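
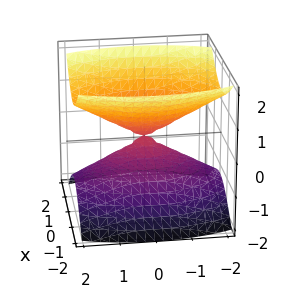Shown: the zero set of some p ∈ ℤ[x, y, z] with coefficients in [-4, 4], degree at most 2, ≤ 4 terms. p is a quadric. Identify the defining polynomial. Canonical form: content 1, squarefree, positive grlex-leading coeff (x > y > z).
The picture has 2 separate pieces. They look like related sheets of one shape, so recover p as a whole.
Degree: two nappes meeting at a single point; a quadric, so deg p = 2.
Symmetries: mirror symmetry y ↦ −y ⇒ only even powers of y; mirror symmetry x ↦ −x ⇒ only even powers of x; mirror symmetry z ↦ −z ⇒ only even powers of z.
Checking where it meets the axes: it meets the x-axis at x = 0 (among the integer gridlines); one z-axis crossing is at z = 0; it crosses the y-axis at the gridline y = 0.
The integer polynomial consistent with all of this is the stated p.

3*x^2 + y^2 - 3*z^2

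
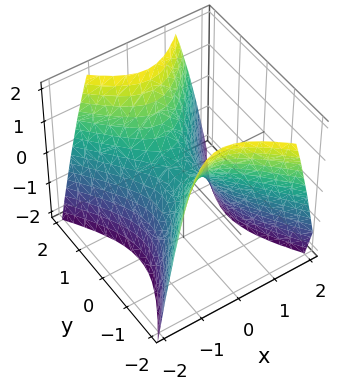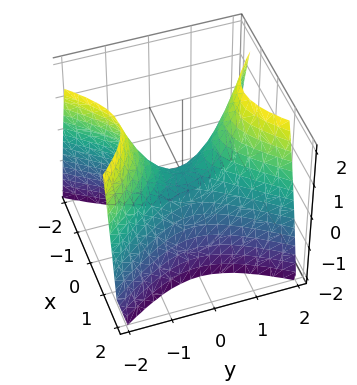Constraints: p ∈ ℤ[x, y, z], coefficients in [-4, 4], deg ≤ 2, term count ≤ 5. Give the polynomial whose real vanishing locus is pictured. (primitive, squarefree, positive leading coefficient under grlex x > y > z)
First, the degree is 2 — a saddle surface; a quadric.
Next, symmetries: it's symmetric under y → −y, forcing even powers of y; the x ↦ −x reflection is a symmetry, so x appears only in even powers.
Next, checking where it meets the axes: it meets the y-axis at y = 0 (among the integer gridlines); it meets the z-axis at z = 0 (among the integer gridlines); it meets the x-axis at x = 0 (among the integer gridlines).
Finally, putting this together gives p.

3*x^2 - 2*y^2 + 2*z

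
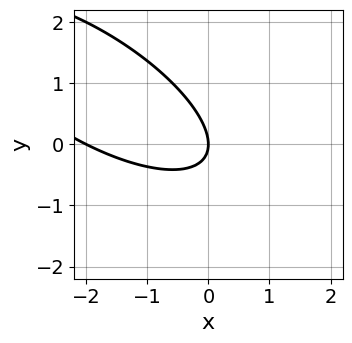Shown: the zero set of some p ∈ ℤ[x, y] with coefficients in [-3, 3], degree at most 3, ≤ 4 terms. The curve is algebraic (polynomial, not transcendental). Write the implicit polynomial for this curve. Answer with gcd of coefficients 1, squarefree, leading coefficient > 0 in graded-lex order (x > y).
x^2 + 2*x*y + 2*y^2 + 2*x

The degree is 2 — no degree-1 curve has this shape.
Reading off the gridlines: it meets the y-axis at y = 0 (among the integer gridlines); the x-axis gridline crossings are at x ∈ {-2, 0}.
Solving for integer coefficients yields p as stated.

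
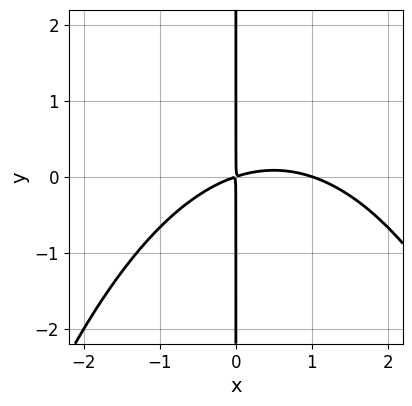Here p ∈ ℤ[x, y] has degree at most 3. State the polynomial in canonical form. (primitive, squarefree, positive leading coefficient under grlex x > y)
Degree: no degree-2 curve has this shape, so deg p = 3.
Reading off the gridlines: every point of the y-axis in the box is on the curve; it crosses the x-axis at the gridline x = 1.
Putting this together gives p.

x^3 - x^2 + 3*x*y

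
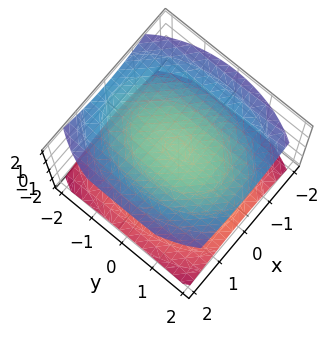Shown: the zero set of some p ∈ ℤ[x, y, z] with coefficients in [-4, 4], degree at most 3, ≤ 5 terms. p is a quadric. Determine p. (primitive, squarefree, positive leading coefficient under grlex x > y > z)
The picture has 2 separate pieces. They look like related sheets of one shape, so recover p as a whole.
The degree is 2 — two sheets facing apart; a quadric.
Symmetries: mirror symmetry x ↦ −x ⇒ only even powers of x; mirror symmetry z ↦ −z ⇒ only even powers of z; mirror symmetry y ↦ −y ⇒ only even powers of y.
Against the integer gridlines: no y-intercept at any integer in the box; no x-intercept at any integer in the box.
These observations pin down the coefficients. Check: (0, 0, 1) on the z-axis lies on the surface, and p(0, 0, 1) = 0. ✓

2*x^2 + y^2 - 3*z^2 + 3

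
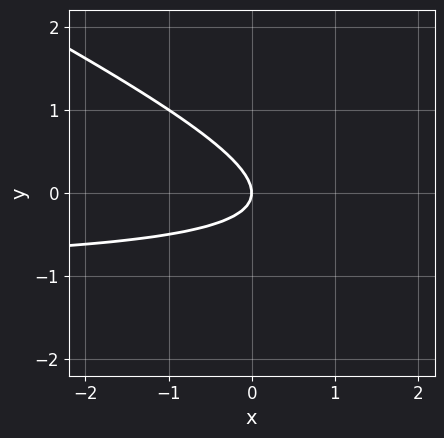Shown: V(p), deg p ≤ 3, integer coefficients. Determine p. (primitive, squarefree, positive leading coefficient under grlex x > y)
x*y + 2*y^2 + x

1. Degree: no degree-1 curve has this shape, so deg p = 2.
2. From the visible intercepts: it crosses the x-axis at the gridline x = 0; one y-axis crossing is at y = 0.
3. Fitting integer coefficients to these (and the overall shape) gives p.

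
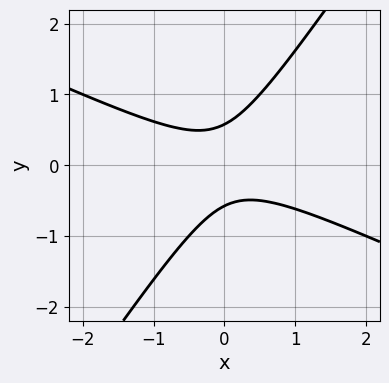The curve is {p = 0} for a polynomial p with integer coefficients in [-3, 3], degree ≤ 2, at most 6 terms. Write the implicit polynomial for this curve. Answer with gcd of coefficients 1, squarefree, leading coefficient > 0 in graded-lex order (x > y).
(a) Degree: the shape is more complex than any degree-1 curve, so deg p = 2.
(b) Against the integer gridlines: the curve avoids every integer x-axis point in the box.
(c) The integer polynomial consistent with all of this is the stated p.

2*x^2 + 3*x*y - 3*y^2 + 1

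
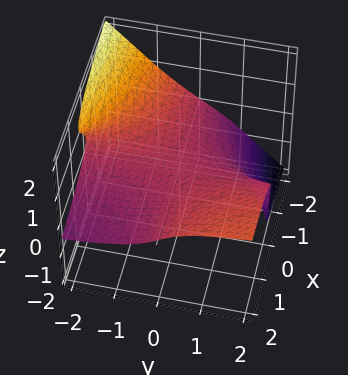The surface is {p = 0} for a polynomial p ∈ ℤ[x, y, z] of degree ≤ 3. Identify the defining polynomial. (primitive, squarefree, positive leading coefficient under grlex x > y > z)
3*y*z^2 + 3*z^3 - x*y + 3*z

Degree: a generic line meets the surface in up to 3 points, so deg p = 3.
From the visible intercepts: it meets the z-axis at z = 0 (among the integer gridlines); every point of the x-axis in the box is on the surface; the visible y-axis segment lies entirely on the surface.
Fitting integer coefficients to these (and the overall shape) gives p.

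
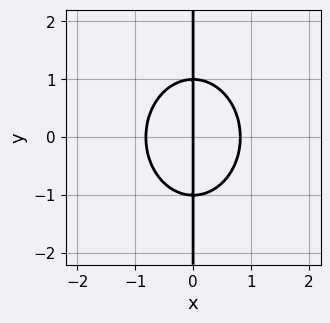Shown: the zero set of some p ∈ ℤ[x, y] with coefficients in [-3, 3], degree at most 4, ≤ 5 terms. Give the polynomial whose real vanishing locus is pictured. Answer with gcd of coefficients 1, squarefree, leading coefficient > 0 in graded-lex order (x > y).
3*x^3 + 2*x*y^2 - 2*x

The degree is 3 — a generic line meets the curve in up to 3 points.
Symmetries: it's symmetric under y → −y, forcing even powers of y.
Reading off the gridlines: every point of the y-axis in the box is on the curve; one x-axis crossing is at x = 0.
These observations pin down the coefficients.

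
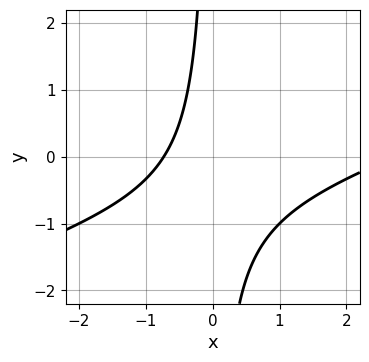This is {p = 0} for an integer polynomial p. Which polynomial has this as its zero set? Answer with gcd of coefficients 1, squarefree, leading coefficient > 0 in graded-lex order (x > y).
deg p = 2. No degree-1 curve has this shape.
Checking where it meets the axes: no y-intercept at any integer in the box.
The integer polynomial consistent with all of this is the stated p.

x^2 - 3*x*y - 2*x - 2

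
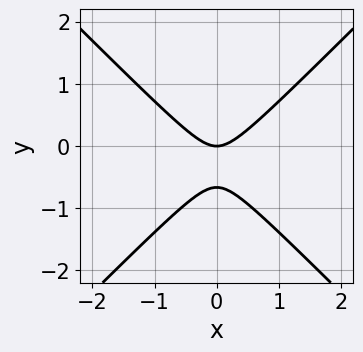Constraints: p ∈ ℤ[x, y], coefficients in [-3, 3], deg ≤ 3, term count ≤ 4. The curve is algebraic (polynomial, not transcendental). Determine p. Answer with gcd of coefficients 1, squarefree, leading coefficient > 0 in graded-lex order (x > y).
3*x^2 - 3*y^2 - 2*y

The degree is 2 — a generic line meets the curve in up to 2 points.
Symmetries: it's symmetric under x → −x, forcing even powers of x.
From the visible intercepts: it crosses the x-axis at the gridline x = 0; it meets the y-axis at y = 0 (among the integer gridlines).
Together with the visible shape, these determine p as stated.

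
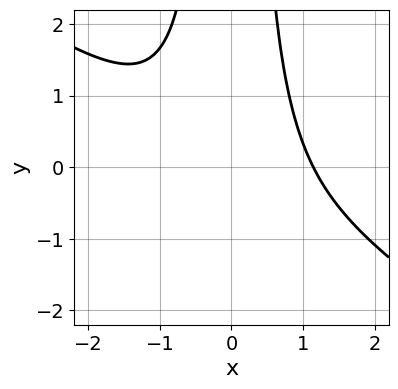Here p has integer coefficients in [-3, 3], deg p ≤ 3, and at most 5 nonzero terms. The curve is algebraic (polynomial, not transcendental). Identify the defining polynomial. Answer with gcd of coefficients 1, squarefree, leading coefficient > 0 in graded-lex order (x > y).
2*x^3 + 3*x^2*y - 3

The degree is 3 — no degree-2 curve has this shape.
From the visible intercepts: no y-intercept at any integer in the box.
The integer polynomial consistent with all of this is the stated p.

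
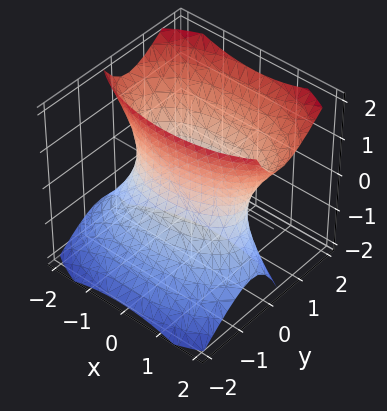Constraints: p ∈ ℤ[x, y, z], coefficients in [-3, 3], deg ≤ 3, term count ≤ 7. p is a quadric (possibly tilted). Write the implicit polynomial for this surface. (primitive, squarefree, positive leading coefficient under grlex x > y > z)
x^2 + 3*y^2 - 2*y*z - z^2 - 2

(a) deg p = 2. The shape is more complex than any degree-1 surface.
(b) Observable constraints: no z-intercept at any integer in the box.
(c) Solving for integer coefficients yields p as stated.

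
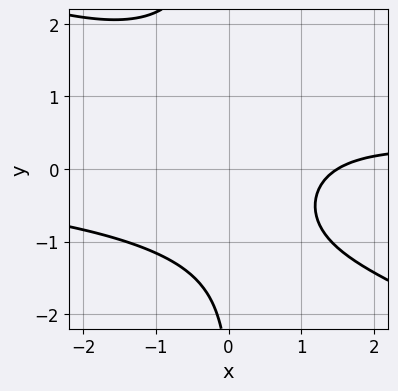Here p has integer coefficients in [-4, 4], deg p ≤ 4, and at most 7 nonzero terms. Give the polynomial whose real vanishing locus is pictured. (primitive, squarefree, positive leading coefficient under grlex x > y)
x^2*y + 2*x*y^2 - 2*x + y + 3

1. The degree is 3 — a generic line meets the curve in up to 3 points.
2. Checking where it meets the axes: the curve avoids every integer y-axis point in the box.
3. Solving for integer coefficients yields p as stated.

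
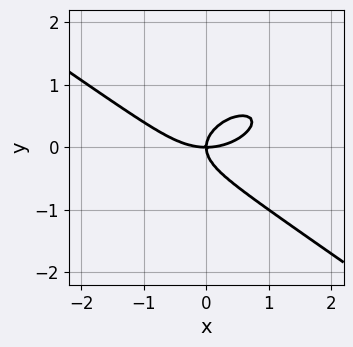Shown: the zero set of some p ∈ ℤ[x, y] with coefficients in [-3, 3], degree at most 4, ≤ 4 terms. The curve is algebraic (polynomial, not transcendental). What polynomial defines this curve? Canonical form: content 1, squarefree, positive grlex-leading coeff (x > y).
The degree is 3 — no degree-2 curve has this shape.
Checking where it meets the axes: it meets the y-axis at y = 0 (among the integer gridlines); it crosses the x-axis at the gridline x = 0.
These observations pin down the coefficients.

x^3 + 3*y^3 - 2*x*y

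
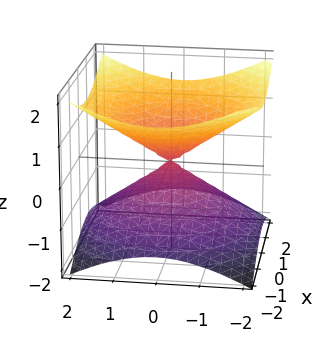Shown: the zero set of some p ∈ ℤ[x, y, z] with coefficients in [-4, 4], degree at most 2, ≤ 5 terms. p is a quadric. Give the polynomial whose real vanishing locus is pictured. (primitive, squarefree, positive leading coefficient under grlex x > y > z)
1. The degree is 2 — a double cone through the origin; a quadric.
2. Symmetry: the surface is invariant under rotation about z: p = q(x² + y², z); mirror symmetry z ↦ −z ⇒ only even powers of z.
3. Checking where it meets the axes: a circular section at z = 1 has radius between 1 and 2; it crosses the y-axis at the gridline y = 0.
4. Solving for integer coefficients yields p as stated.

x^2 + y^2 - 2*z^2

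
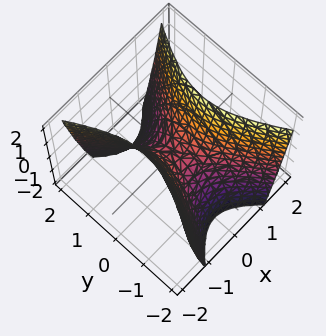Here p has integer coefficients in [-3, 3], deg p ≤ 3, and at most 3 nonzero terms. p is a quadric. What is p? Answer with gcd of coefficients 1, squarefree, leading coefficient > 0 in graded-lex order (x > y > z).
deg p = 2.
Symmetries: the x ↦ −x reflection is a symmetry, so x appears only in even powers; mirror symmetry y ↦ −y ⇒ only even powers of y.
From the visible intercepts: it meets the x-axis at x = 0 (among the integer gridlines); it meets the y-axis at y = 0 (among the integer gridlines); one z-axis crossing is at z = 0.
Matching integer coefficients to the picture gives p.

2*x^2 - y^2 - z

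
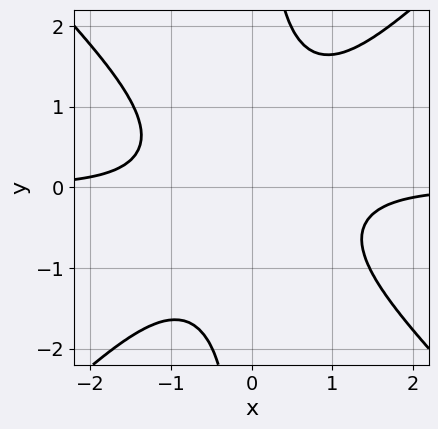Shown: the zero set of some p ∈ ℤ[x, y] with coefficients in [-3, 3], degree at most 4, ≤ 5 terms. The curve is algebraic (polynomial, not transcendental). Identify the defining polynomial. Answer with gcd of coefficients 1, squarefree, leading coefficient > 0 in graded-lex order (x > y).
The degree is 4 — the shape is more complex than any degree-3 curve.
Observable constraints: the curve avoids every integer x-axis point in the box; it misses every integer gridline on the y-axis.
Matching integer coefficients to the picture gives p.

3*x^3*y - 3*x*y^3 + 2*y^2 + 3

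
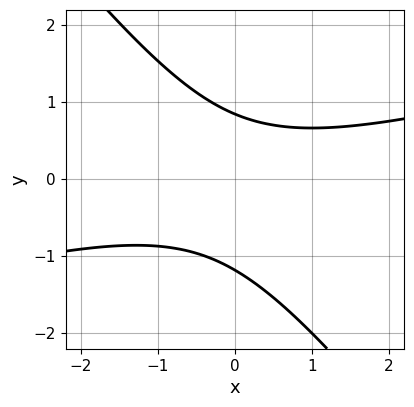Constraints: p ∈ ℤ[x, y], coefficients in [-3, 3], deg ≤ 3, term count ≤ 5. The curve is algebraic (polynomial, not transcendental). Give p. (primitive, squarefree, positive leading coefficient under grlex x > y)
Degree: a generic line meets the curve in up to 2 points, so deg p = 2.
Against the integer gridlines: it misses every integer gridline on the x-axis.
Putting this together gives p.

x^2 - 3*x*y - 3*y^2 - y + 3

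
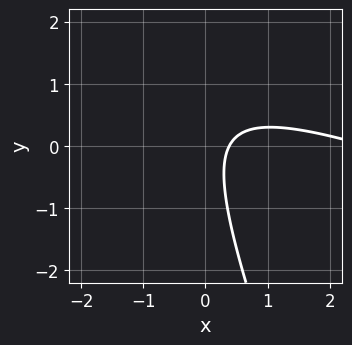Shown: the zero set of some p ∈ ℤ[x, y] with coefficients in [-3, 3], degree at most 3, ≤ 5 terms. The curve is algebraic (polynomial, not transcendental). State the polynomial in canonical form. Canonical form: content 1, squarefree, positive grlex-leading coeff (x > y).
The degree is 2 — no degree-1 curve has this shape.
From the visible intercepts: it misses every integer gridline on the y-axis.
Fitting integer coefficients to these (and the overall shape) gives p.

x^2 + 3*x*y + y^2 - 3*x + 1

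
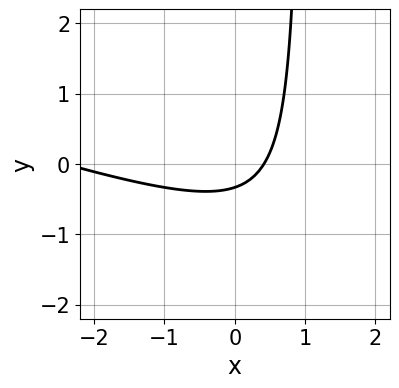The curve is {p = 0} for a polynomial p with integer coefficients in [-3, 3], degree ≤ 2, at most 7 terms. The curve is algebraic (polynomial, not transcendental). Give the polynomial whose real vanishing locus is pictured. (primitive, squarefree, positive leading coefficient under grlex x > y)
x^2 + 3*x*y + 2*x - 3*y - 1

(a) Degree: no degree-1 curve has this shape, so deg p = 2.
(b) Matching integer coefficients to the picture gives p.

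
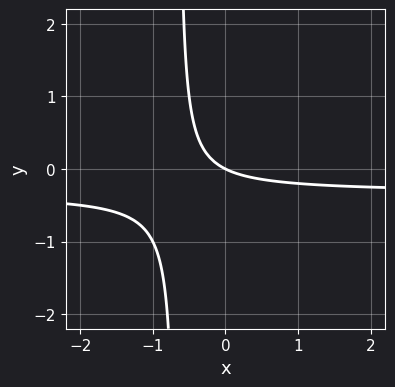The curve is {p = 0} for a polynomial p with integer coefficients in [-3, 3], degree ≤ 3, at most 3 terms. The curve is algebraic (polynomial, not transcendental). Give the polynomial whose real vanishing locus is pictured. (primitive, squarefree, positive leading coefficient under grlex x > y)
First, deg p = 2. A generic line meets the curve in up to 2 points.
Then, against the integer gridlines: one y-axis crossing is at y = 0; it meets the x-axis at x = 0 (among the integer gridlines).
Finally, fitting integer coefficients to these (and the overall shape) gives p.

3*x*y + x + 2*y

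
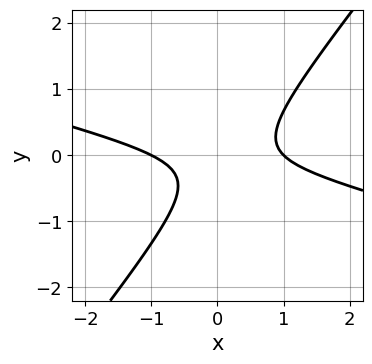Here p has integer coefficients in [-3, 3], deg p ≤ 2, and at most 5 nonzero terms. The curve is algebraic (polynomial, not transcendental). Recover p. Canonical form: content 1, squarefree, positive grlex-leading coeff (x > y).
x^2 + 3*x*y - 3*y^2 - y - 1

deg p = 2. The shape is more complex than any degree-1 curve.
From the visible intercepts: among the integer gridlines, it crosses the x-axis at x ∈ {-1, 1}; no y-intercept at any integer in the box.
The integer polynomial consistent with all of this is the stated p.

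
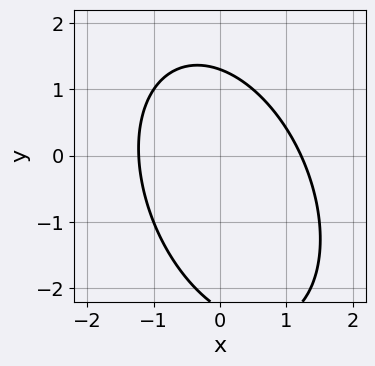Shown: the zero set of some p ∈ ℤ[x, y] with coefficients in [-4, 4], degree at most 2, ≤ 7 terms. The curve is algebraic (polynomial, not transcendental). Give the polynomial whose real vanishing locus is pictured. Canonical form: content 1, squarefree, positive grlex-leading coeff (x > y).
(a) Degree: the shape is more complex than any degree-1 curve, so deg p = 2.
(b) Putting this together gives p.

2*x^2 + x*y + y^2 + y - 3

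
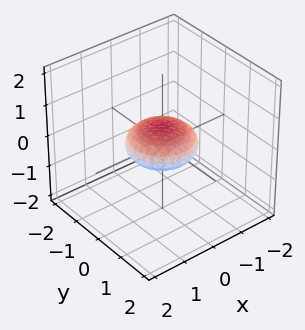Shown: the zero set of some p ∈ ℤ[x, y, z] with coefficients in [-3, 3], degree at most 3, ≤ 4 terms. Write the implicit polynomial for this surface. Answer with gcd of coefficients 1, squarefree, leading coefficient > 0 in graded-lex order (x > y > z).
(a) Degree: a closed, bounded, convex surface; a quadric, so deg p = 2.
(b) By symmetry, the surface is invariant under rotation about z: p = q(x² + y², z); the z ↦ −z reflection is a symmetry, so z appears only in even powers.
(c) Reading off the gridlines: a circular section at z = 0 has radius exactly 1; the y-axis gridline crossings are at y ∈ {-1, 1}; the x-axis gridline crossings are at x ∈ {-1, 1}.
(d) Fitting integer coefficients to these (and the overall shape) gives p.

x^2 + y^2 + 3*z^2 - 1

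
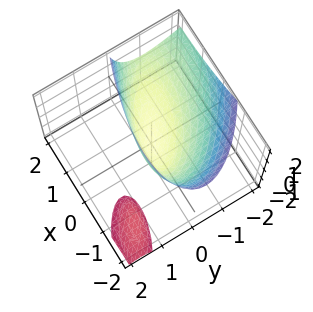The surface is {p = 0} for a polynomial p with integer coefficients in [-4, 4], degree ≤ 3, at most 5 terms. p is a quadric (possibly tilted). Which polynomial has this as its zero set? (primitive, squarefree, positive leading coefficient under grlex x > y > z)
1. I count 2 distinct pieces.
2. Degree: no degree-1 surface has this shape, so deg p = 2.
3. Against the integer gridlines: one z-axis crossing is at z = 0; one x-axis crossing is at x = 0.
4. Fitting integer coefficients to these (and the overall shape) gives p.

x^2 + 2*x*y + 3*y^2 + 3*y*z - 2*z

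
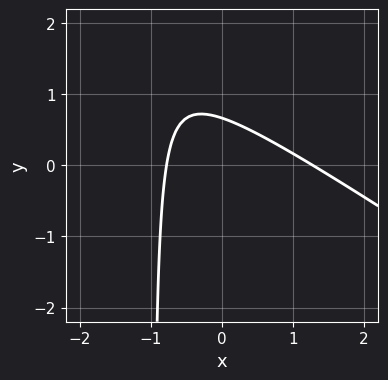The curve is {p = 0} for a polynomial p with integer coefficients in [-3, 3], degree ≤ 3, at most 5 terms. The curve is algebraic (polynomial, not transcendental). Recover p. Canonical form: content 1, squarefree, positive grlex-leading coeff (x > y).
deg p = 2. A generic line meets the curve in up to 2 points.
The integer polynomial consistent with all of this is the stated p.

2*x^2 + 3*x*y - x + 3*y - 2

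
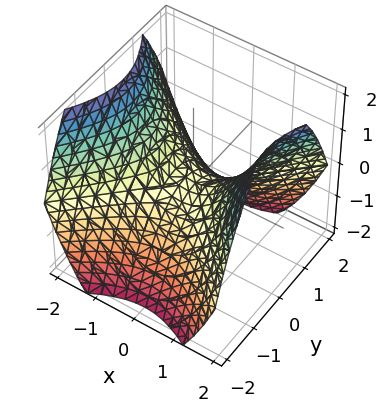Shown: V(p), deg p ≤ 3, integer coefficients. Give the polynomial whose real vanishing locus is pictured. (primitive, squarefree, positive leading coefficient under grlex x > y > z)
The degree is 2 — a hyperbolic paraboloid; a quadric.
Symmetries: mirror symmetry x ↦ −x ⇒ only even powers of x; the y ↦ −y reflection is a symmetry, so y appears only in even powers.
Reading off the gridlines: it crosses the z-axis at the gridline z = 0; one x-axis crossing is at x = 0; one y-axis crossing is at y = 0.
Together with the visible shape, these determine p as stated.

2*x^2 - 2*y^2 - 3*z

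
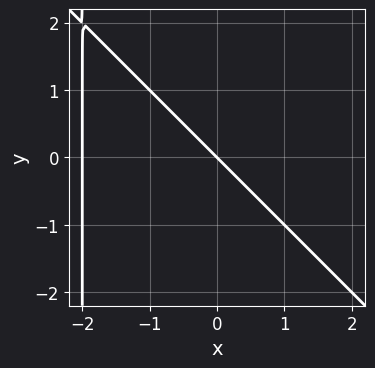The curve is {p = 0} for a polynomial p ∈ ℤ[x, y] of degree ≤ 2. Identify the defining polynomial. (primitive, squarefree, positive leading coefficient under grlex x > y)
x^2 + x*y + 2*x + 2*y

The degree is 2 — a generic line meets the curve in up to 2 points.
Reading off the gridlines: it crosses the y-axis at the gridline y = 0; the x-axis gridline crossings are at x ∈ {-2, 0}.
Fitting integer coefficients to these (and the overall shape) gives p.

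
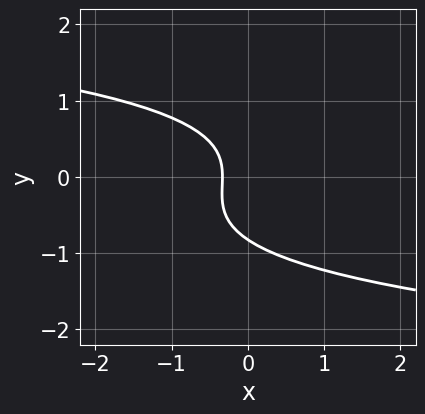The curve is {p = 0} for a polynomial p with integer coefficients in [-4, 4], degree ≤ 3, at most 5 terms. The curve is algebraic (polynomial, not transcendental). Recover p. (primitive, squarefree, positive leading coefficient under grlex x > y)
3*y^3 + y^2 + 3*x + 1

First, degree: the shape is more complex than any degree-2 curve, so deg p = 3.
Finally, putting this together gives p.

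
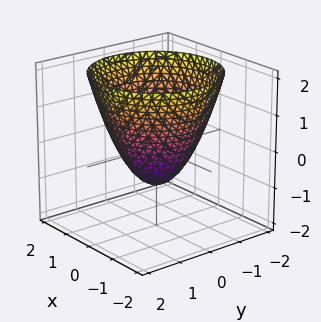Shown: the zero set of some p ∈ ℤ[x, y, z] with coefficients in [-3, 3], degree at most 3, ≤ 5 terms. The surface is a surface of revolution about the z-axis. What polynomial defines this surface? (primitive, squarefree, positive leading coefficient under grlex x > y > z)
(a) The degree is 2 — no degree-1 surface has this shape.
(b) Symmetries: rotational symmetry about the z-axis ⇒ p depends on x, y only through x² + y².
(c) Reading off the gridlines: the y-axis gridline crossings are at y ∈ {-1, 1}; it meets the z-axis at z = -1 (among the integer gridlines); the x-axis gridline crossings are at x ∈ {-1, 1}.
(d) Matching integer coefficients to the picture gives p.

x^2 + y^2 - z - 1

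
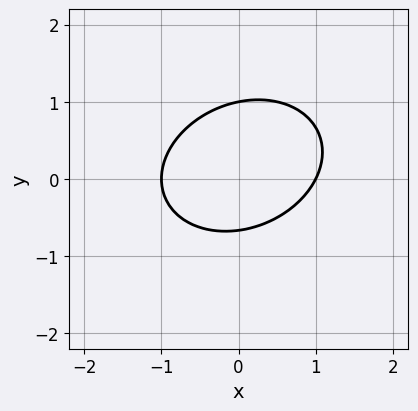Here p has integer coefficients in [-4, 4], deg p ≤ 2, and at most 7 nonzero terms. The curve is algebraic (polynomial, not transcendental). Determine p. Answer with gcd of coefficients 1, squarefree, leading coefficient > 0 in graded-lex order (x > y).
2*x^2 - x*y + 3*y^2 - y - 2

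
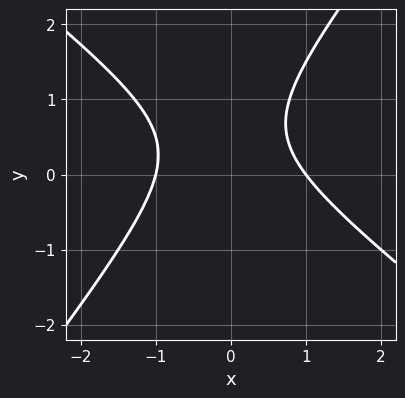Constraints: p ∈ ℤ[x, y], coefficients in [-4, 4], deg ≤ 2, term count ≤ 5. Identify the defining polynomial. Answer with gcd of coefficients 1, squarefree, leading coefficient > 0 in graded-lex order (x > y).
2*x^2 + x*y - 2*y^2 + 2*y - 2

(a) deg p = 2. The shape is more complex than any degree-1 curve.
(b) Checking where it meets the axes: among the integer gridlines, it crosses the x-axis at x ∈ {-1, 1}; it misses every integer gridline on the y-axis.
(c) Solving for integer coefficients yields p as stated.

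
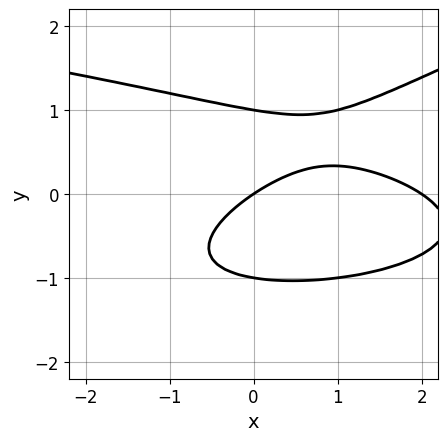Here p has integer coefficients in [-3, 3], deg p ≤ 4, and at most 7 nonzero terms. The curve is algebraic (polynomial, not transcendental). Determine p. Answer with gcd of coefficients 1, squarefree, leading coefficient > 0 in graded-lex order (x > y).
x*y^2 - 3*y^3 + x^2 - 2*x + 3*y

First, degree: no degree-2 curve has this shape, so deg p = 3.
Then, reading off the gridlines: the x-axis gridline crossings are at x ∈ {0, 2}; the y-axis gridline crossings are at y ∈ {-1, 0, 1}.
Finally, putting this together gives p.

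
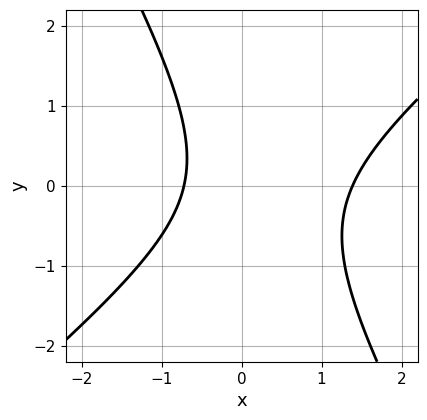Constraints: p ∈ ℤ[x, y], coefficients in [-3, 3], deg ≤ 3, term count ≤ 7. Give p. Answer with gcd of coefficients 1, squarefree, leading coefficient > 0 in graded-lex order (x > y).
3*x^2 - 2*x*y - 2*y^2 - 2*x - 3

Degree: the shape is more complex than any degree-1 curve, so deg p = 2.
Observable constraints: the curve avoids every integer y-axis point in the box.
Together with the visible shape, these determine p as stated.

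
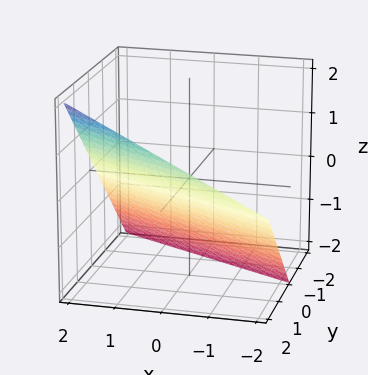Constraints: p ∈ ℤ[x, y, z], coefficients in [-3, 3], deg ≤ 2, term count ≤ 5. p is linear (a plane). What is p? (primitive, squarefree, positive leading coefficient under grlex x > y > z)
x + 2*y - 2*z - 2

1. Degree: the surface is flat (a plane), so deg p = 1.
2. From the visible intercepts: it crosses the x-axis at the gridline x = 2; it crosses the z-axis at the gridline z = -1; one y-axis crossing is at y = 1.
3. Fitting integer coefficients to these (and the overall shape) gives p.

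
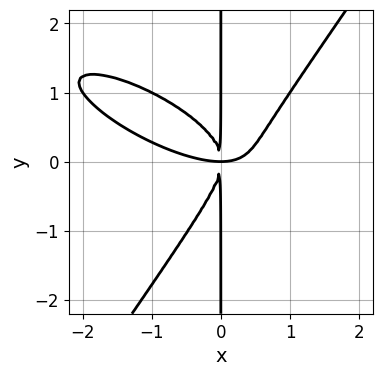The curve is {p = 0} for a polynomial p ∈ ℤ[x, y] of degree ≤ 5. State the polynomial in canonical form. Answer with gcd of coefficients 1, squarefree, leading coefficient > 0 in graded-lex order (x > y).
x^4 + 2*x^3*y + x^2*y^2 - 2*x*y^3 - 2*x^2*y

(a) Degree: no degree-3 curve has this shape, so deg p = 4.
(b) Against the integer gridlines: the visible y-axis segment lies entirely on the curve.
(c) These observations pin down the coefficients.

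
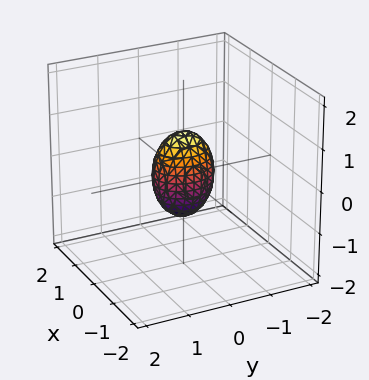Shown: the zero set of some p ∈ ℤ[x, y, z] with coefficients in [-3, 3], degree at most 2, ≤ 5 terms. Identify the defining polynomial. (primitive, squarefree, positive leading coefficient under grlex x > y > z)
3*x^2 + 2*y^2 + z^2 - 1

1. The degree is 2 — bounded and convex; a quadric.
2. Symmetries: the y ↦ −y reflection is a symmetry, so y appears only in even powers; it's symmetric under z → −z, forcing even powers of z; mirror symmetry x ↦ −x ⇒ only even powers of x.
3. From the axis intercepts and sections: among the integer gridlines, it crosses the z-axis at z ∈ {-1, 1}.
4. These observations pin down the coefficients.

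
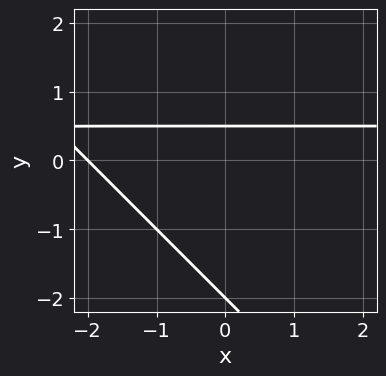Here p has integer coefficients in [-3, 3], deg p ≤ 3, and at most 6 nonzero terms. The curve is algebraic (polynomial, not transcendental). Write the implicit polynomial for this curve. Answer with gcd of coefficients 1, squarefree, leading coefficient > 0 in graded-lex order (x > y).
2*x*y + 2*y^2 - x + 3*y - 2

deg p = 2.
Observable constraints: one x-axis crossing is at x = -2; it meets the y-axis at y = -2 (among the integer gridlines).
The integer polynomial consistent with all of this is the stated p.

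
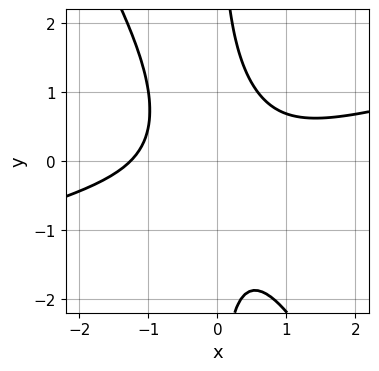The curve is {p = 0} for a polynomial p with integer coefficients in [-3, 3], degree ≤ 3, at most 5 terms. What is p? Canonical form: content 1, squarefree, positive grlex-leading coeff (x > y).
x^3 - 3*x^2*y - 2*x*y^2 + 2

(a) Degree: the shape is more complex than any degree-2 curve, so deg p = 3.
(b) Observable constraints: the curve avoids every integer y-axis point in the box.
(c) Assembling these constraints gives the stated polynomial.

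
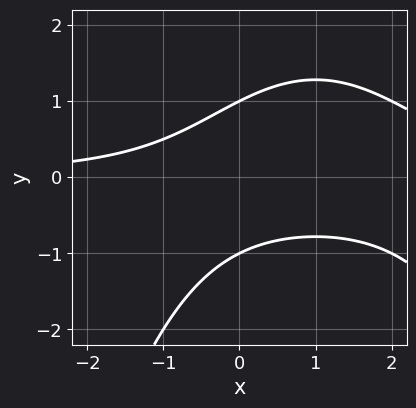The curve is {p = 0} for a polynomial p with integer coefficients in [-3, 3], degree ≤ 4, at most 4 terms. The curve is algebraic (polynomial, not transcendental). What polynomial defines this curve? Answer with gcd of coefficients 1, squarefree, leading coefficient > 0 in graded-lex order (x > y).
x^2*y - 2*x*y + 2*y^2 - 2

First, degree: a generic line meets the curve in up to 3 points, so deg p = 3.
Next, checking where it meets the axes: among the integer gridlines, it crosses the y-axis at y ∈ {-1, 1}; it misses every integer gridline on the x-axis.
Finally, assembling these constraints gives the stated polynomial.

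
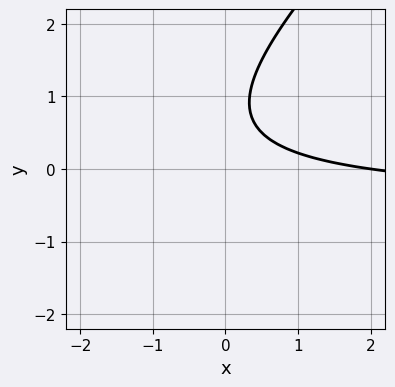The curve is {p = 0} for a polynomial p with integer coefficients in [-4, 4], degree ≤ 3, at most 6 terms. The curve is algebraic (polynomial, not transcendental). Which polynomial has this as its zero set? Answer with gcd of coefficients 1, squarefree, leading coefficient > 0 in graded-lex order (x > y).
First, the degree is 2 — a generic line meets the curve in up to 2 points.
Next, from the axis intercepts and sections: it crosses the x-axis at the gridline x = 2; the curve avoids every integer y-axis point in the box.
Finally, assembling these constraints gives the stated polynomial.

2*x*y - 2*y^2 + x + 3*y - 2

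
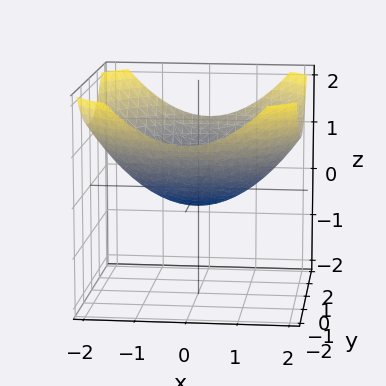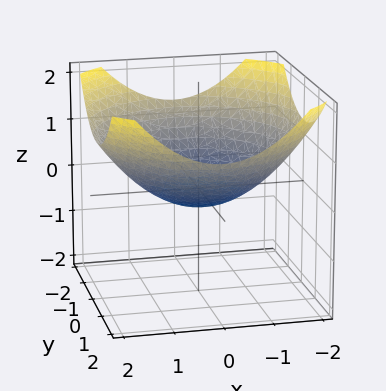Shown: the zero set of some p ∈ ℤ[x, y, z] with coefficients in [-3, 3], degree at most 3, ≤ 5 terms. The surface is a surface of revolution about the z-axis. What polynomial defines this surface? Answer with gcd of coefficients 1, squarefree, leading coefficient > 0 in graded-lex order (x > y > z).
(a) The degree is 2 — a generic line meets the surface in up to 2 points.
(b) Symmetries: rotational symmetry about the z-axis ⇒ p depends on x, y only through x² + y².
(c) From the visible intercepts: among the integer gridlines, it crosses the x-axis at x ∈ {-1, 1}; the y-axis gridline crossings are at y ∈ {-1, 1}; a circular section at z = 0 has radius exactly 1.
(d) The integer polynomial consistent with all of this is the stated p.

x^2 + y^2 - 3*z - 1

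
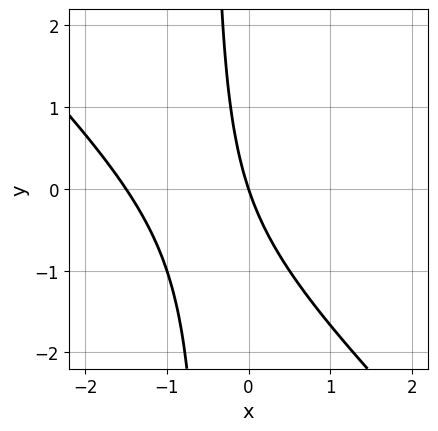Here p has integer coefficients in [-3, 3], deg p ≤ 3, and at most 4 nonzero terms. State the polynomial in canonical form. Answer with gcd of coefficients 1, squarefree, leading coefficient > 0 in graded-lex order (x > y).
2*x^2 + 2*x*y + 3*x + y

Degree: a generic line meets the curve in up to 2 points, so deg p = 2.
From the axis intercepts and sections: it crosses the y-axis at the gridline y = 0; it crosses the x-axis at the gridline x = 0.
Matching integer coefficients to the picture gives p.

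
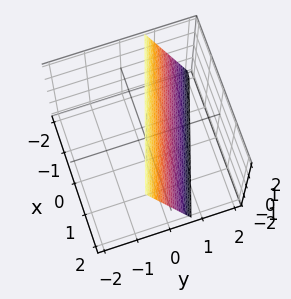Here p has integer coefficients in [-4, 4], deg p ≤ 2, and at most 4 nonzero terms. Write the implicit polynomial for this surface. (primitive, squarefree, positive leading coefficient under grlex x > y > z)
x + 3*y + z - 2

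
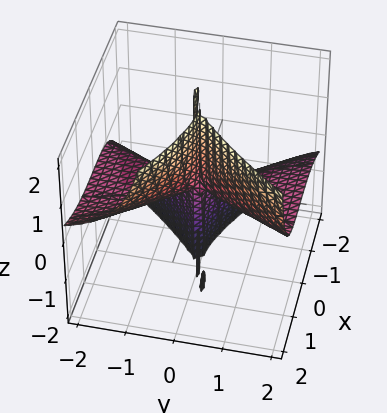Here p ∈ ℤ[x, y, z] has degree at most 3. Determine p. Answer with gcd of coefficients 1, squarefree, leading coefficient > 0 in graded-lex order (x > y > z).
x^3 + 2*x*y*z - 3*y^2*z

1. I count 3 distinct pieces.
2. The degree is 3 — the shape is more complex than any degree-2 surface.
3. Reading off the gridlines: one x-axis crossing is at x = 0; the visible y-axis segment lies entirely on the surface.
4. Fitting integer coefficients to these (and the overall shape) gives p.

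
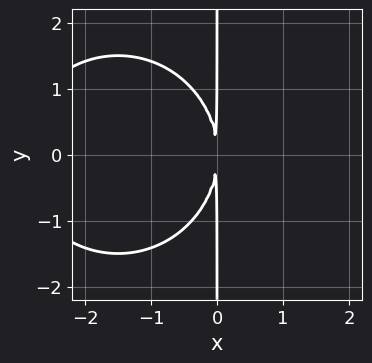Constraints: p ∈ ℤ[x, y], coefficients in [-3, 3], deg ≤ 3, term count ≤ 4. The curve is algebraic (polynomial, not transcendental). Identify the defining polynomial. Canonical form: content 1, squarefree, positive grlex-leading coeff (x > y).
x^3 + x*y^2 + 3*x^2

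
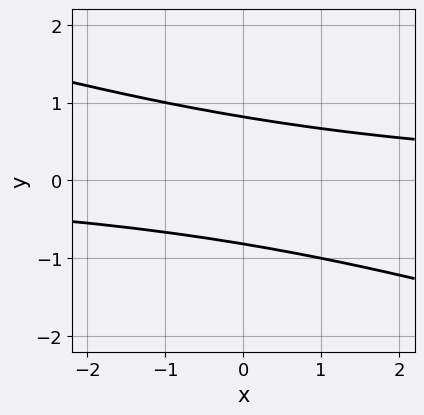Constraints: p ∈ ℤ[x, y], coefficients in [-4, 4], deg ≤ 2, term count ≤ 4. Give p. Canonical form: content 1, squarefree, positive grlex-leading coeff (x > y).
x*y + 3*y^2 - 2

First, degree: no degree-1 curve has this shape, so deg p = 2.
Then, from the visible intercepts: no x-intercept at any integer in the box.
Finally, together with the visible shape, these determine p as stated.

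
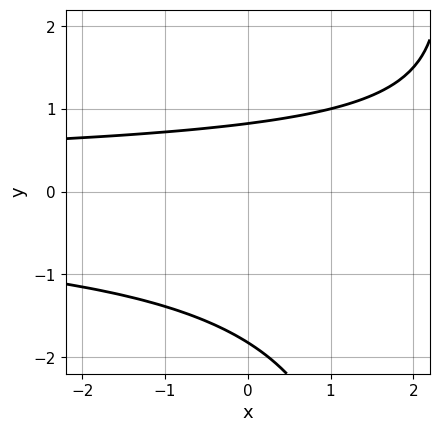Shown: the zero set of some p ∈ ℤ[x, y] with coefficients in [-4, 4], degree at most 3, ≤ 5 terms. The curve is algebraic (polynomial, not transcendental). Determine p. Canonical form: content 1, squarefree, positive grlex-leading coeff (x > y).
x*y^2 - 2*y^2 - 2*y + 3

1. deg p = 3. The shape is more complex than any degree-2 curve.
2. From the visible intercepts: no x-intercept at any integer in the box.
3. Solving for integer coefficients yields p as stated.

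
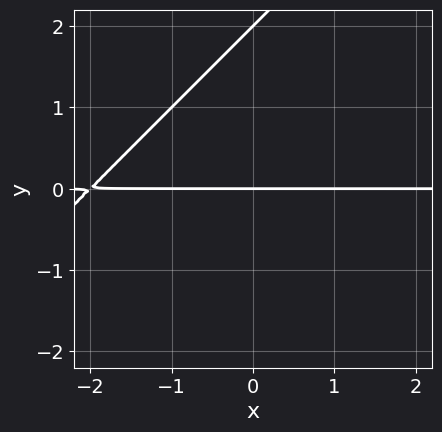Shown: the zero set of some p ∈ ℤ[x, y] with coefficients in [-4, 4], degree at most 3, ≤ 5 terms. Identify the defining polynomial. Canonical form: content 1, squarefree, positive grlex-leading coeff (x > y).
x*y - y^2 + 2*y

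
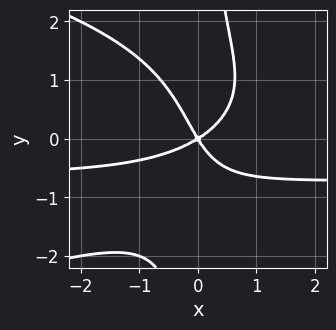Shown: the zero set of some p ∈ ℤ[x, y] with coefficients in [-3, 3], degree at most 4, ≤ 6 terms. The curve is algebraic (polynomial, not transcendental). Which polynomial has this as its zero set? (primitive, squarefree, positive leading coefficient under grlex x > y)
2*x*y^3 + 3*x^2*y + 2*x^2 - 2*x*y - 2*y^2

1. Degree: the shape is more complex than any degree-3 curve, so deg p = 4.
2. From the axis intercepts and sections: one x-axis crossing is at x = 0; it crosses the y-axis at the gridline y = 0.
3. Matching integer coefficients to the picture gives p.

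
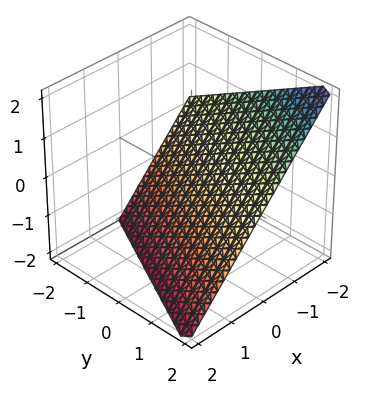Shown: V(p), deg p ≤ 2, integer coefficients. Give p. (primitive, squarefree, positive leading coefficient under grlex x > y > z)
Degree: every cross-section is a straight line — this is a plane, so deg p = 1.
Checking where it meets the axes: it meets the z-axis at z = -1 (among the integer gridlines); it meets the x-axis at x = -1 (among the integer gridlines); it meets the y-axis at y = 2 (among the integer gridlines).
Solving for integer coefficients yields p as stated.

2*x - y + 2*z + 2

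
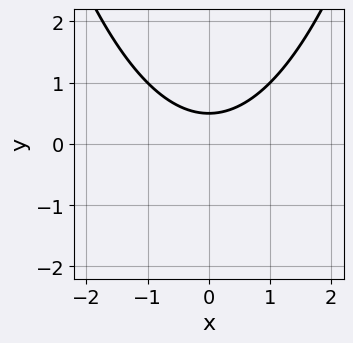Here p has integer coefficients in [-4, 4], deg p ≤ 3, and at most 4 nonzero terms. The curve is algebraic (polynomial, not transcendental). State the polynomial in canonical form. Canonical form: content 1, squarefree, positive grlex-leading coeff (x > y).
x^2 - 2*y + 1

Degree: no degree-1 curve has this shape, so deg p = 2.
Symmetries: the x ↦ −x reflection is a symmetry, so x appears only in even powers.
From the axis intercepts and sections: no x-intercept at any integer in the box.
Fitting integer coefficients to these (and the overall shape) gives p.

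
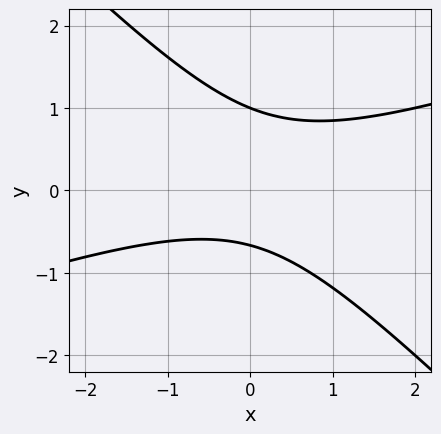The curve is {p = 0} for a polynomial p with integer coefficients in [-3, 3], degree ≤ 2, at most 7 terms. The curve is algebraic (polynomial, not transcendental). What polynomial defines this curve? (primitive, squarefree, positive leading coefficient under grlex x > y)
x^2 - 2*x*y - 3*y^2 + y + 2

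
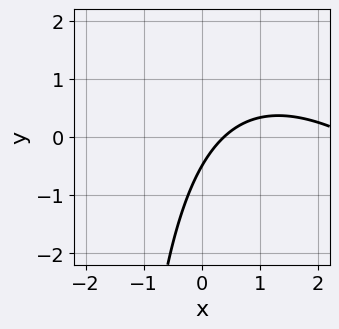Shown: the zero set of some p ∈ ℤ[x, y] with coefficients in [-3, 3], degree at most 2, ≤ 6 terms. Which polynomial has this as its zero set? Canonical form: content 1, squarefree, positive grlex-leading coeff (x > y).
x^2 + x*y - 3*x + 2*y + 1

First, the degree is 2 — no degree-1 curve has this shape.
Finally, putting this together gives p.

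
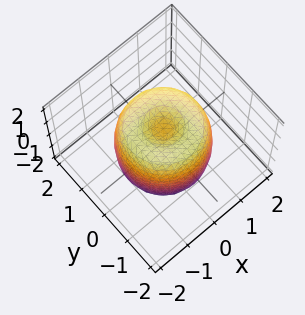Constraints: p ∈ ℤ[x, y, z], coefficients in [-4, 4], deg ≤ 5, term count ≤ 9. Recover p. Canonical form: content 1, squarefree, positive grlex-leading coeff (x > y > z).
2*x^4 + 4*x^2*y^2 + 2*y^4 - 3*x^2 - 3*y^2 + z^2 - 1

The degree is 4 — no degree-3 surface has this shape.
Symmetries: the z-axis is an axis of rotation, so x and y enter only as x² + y².
From the visible intercepts: the z-axis gridline crossings are at z ∈ {-1, 1}; a circular section at z = 0 has radius between 1 and 2.
Matching integer coefficients to the picture gives p.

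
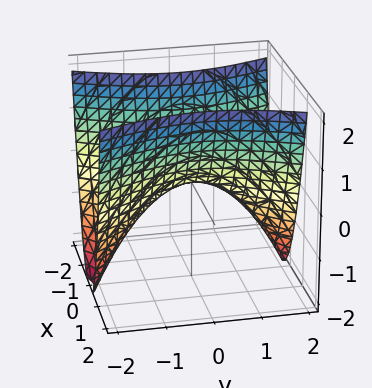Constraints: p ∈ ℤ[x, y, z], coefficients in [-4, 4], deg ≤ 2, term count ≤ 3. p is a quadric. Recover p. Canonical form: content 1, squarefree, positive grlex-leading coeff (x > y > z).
(a) Degree: a hyperbolic paraboloid; a quadric, so deg p = 2.
(b) Symmetries: mirror symmetry y ↦ −y ⇒ only even powers of y; mirror symmetry x ↦ −x ⇒ only even powers of x.
(c) From the axis intercepts and sections: it crosses the y-axis at the gridline y = 0; it meets the z-axis at z = 0 (among the integer gridlines); one x-axis crossing is at x = 0.
(d) Putting this together gives p.

3*x^2 - y^2 - 2*z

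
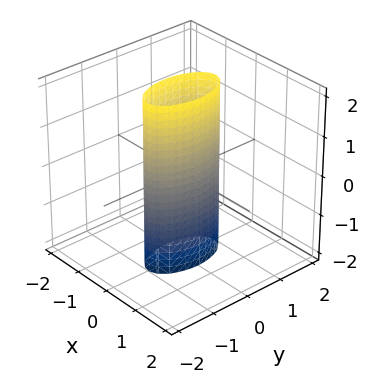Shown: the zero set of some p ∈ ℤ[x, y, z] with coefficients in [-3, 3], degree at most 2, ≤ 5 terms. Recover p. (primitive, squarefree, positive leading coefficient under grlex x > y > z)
(a) Degree: a cylinder; a quadric, so deg p = 2.
(b) Symmetries: mirror symmetry x ↦ −x ⇒ only even powers of x; it's symmetric under z → −z, forcing even powers of z; mirror symmetry y ↦ −y ⇒ only even powers of y.
(c) Against the integer gridlines: it misses every integer gridline on the z-axis; the y-axis gridline crossings are at y ∈ {-1, 1}.
(d) Putting this together gives p.

3*x^2 + y^2 - 1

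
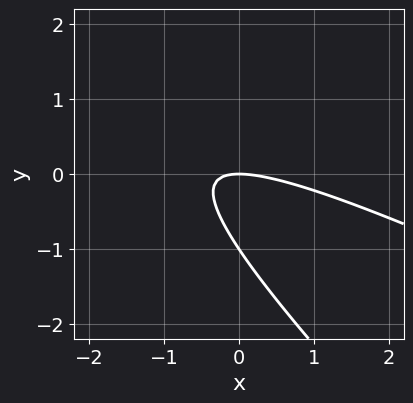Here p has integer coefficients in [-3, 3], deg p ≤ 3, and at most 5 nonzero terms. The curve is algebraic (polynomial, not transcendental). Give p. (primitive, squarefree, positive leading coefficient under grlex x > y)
1. deg p = 2. The shape is more complex than any degree-1 curve.
2. Reading off the gridlines: one x-axis crossing is at x = 0; among the integer gridlines, it crosses the y-axis at y ∈ {-1, 0}.
3. These observations pin down the coefficients.

x^2 + 3*x*y + 2*y^2 + 2*y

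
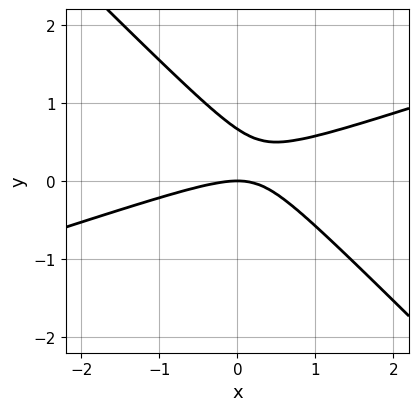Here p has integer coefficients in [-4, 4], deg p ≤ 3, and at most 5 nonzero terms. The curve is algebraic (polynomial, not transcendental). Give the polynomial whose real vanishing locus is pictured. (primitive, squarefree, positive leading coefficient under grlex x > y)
x^2 - 2*x*y - 3*y^2 + 2*y

The degree is 2 — a generic line meets the curve in up to 2 points.
Observable constraints: one y-axis crossing is at y = 0; it crosses the x-axis at the gridline x = 0.
Fitting integer coefficients to these (and the overall shape) gives p.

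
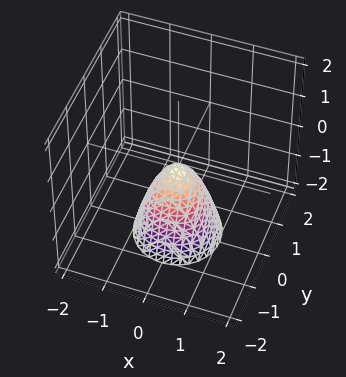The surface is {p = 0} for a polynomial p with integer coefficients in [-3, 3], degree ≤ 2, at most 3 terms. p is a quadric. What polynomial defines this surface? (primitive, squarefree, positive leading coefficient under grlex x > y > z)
2*x^2 + 2*y^2 + z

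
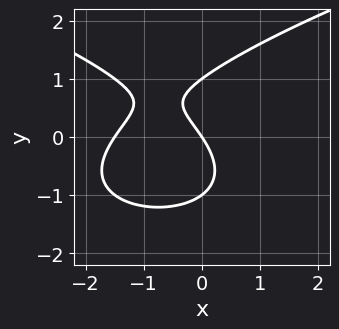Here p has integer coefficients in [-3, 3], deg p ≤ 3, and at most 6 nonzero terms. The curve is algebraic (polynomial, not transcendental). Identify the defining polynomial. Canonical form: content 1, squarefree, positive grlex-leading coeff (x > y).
2*y^3 - 2*x^2 - 3*x - 2*y

The degree is 3 — a generic line meets the curve in up to 3 points.
Reading off the gridlines: it crosses the x-axis at the gridline x = 0; the y-axis gridline crossings are at y ∈ {-1, 0, 1}.
Solving for integer coefficients yields p as stated.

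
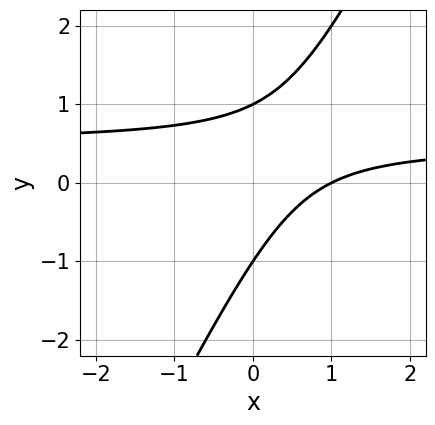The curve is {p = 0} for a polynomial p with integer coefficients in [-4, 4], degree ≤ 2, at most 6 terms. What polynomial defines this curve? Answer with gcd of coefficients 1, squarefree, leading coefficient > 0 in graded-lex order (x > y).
2*x*y - y^2 - x + 1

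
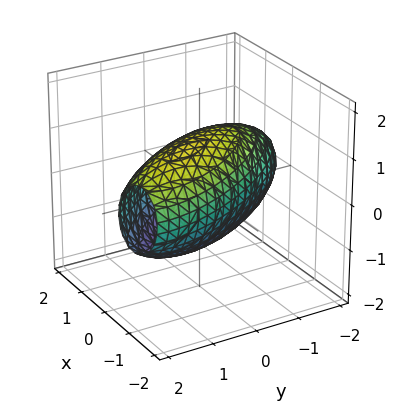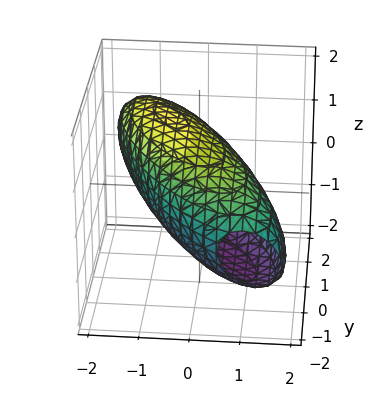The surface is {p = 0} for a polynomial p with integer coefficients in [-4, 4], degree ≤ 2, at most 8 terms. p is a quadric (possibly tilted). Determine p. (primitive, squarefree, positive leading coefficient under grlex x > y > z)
2*x^2 + 2*x*y + x*z + y^2 + 2*z^2 - 3

1. Degree: no degree-1 surface has this shape, so deg p = 2.
2. Solving for integer coefficients yields p as stated.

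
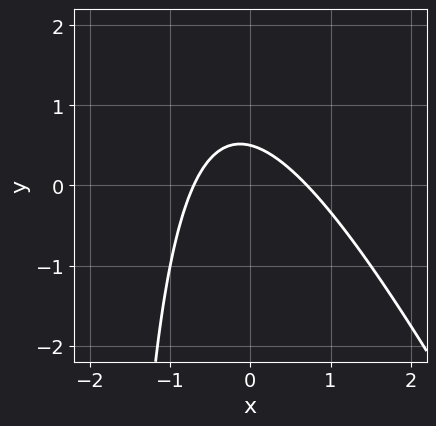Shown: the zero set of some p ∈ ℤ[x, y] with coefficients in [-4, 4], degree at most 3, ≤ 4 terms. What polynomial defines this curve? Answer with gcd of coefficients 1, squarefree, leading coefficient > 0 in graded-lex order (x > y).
First, the degree is 2 — no degree-1 curve has this shape.
Finally, matching integer coefficients to the picture gives p.

2*x^2 + x*y + 2*y - 1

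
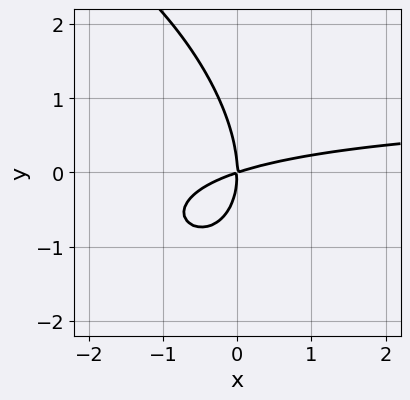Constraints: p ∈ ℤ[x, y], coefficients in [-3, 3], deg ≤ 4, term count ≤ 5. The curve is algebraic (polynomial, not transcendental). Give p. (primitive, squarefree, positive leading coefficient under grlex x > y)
x^2*y + x*y^2 + y^3 - x^2 + 3*x*y

Degree: no degree-2 curve has this shape, so deg p = 3.
Checking where it meets the axes: it meets the y-axis at y = 0 (among the integer gridlines); it meets the x-axis at x = 0 (among the integer gridlines).
Assembling these constraints gives the stated polynomial.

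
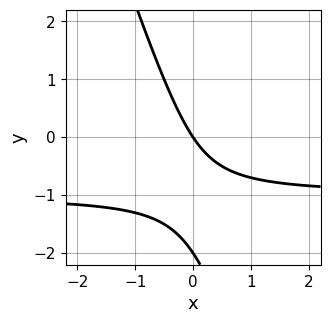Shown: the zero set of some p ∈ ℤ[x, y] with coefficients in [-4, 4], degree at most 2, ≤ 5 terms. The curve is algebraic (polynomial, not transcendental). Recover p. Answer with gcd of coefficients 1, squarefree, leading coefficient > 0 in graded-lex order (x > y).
3*x*y + y^2 + 3*x + 2*y

1. The degree is 2 — the shape is more complex than any degree-1 curve.
2. Reading off the gridlines: among the integer gridlines, it crosses the y-axis at y ∈ {-2, 0}; it crosses the x-axis at the gridline x = 0.
3. Assembling these constraints gives the stated polynomial.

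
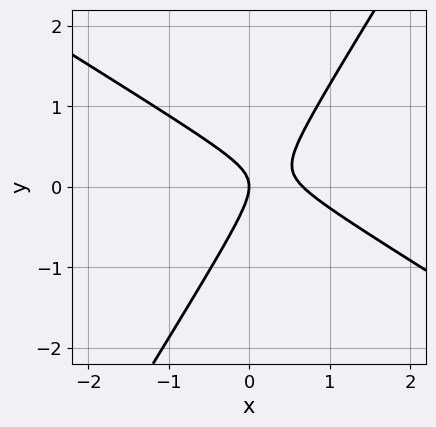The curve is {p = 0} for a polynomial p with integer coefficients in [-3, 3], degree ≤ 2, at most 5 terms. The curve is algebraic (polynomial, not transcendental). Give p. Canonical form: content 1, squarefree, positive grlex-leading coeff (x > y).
3*x^2 + 3*x*y - 3*y^2 - 2*x

(a) Degree: no degree-1 curve has this shape, so deg p = 2.
(b) From the visible intercepts: it crosses the y-axis at the gridline y = 0; it meets the x-axis at x = 0 (among the integer gridlines).
(c) Assembling these constraints gives the stated polynomial.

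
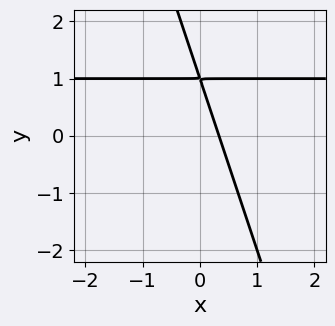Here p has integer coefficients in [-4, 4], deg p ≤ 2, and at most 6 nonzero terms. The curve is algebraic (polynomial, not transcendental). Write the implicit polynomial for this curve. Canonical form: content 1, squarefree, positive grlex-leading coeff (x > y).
3*x*y + y^2 - 3*x - 2*y + 1

First, the degree is 2 — a generic line meets the curve in up to 2 points.
Finally, matching integer coefficients to the picture gives p.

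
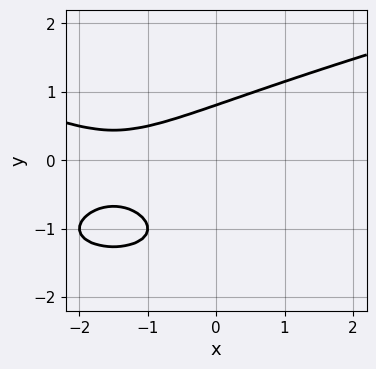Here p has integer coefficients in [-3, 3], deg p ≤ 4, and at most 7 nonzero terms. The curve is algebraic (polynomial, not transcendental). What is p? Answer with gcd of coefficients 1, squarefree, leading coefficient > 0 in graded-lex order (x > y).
First, degree: no degree-2 curve has this shape, so deg p = 3.
Then, reading off the gridlines: no x-intercept at any integer in the box.
Finally, solving for integer coefficients yields p as stated.

2*y^3 - x^2 + 3*y^2 - 3*x - 3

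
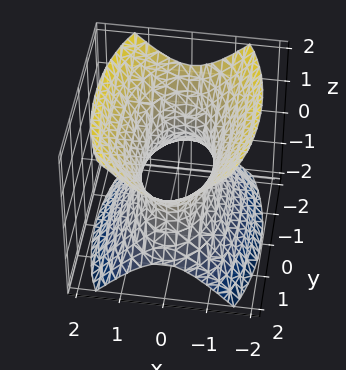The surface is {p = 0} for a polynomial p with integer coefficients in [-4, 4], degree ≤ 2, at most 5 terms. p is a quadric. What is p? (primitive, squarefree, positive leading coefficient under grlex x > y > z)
(a) The degree is 2 — one connected sheet with a waist; a quadric.
(b) Symmetries: mirror symmetry y ↦ −y ⇒ only even powers of y; it's symmetric under z → −z, forcing even powers of z; mirror symmetry x ↦ −x ⇒ only even powers of x.
(c) Reading off the gridlines: the surface avoids every integer z-axis point in the box.
(d) Fitting integer coefficients to these (and the overall shape) gives p.

3*x^2 + y^2 - 2*z^2 - 2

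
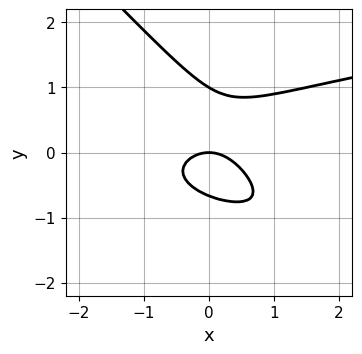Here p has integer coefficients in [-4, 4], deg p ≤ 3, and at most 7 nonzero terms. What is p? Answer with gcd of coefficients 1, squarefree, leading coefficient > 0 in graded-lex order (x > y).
3*x*y^2 + 3*y^3 - 2*x^2 - y^2 - 2*y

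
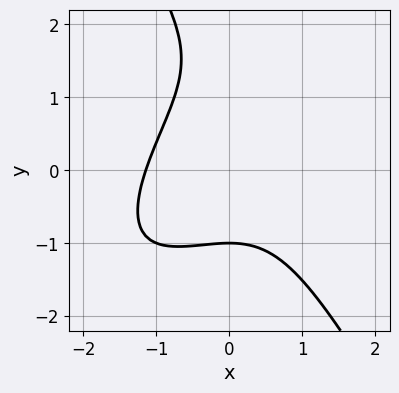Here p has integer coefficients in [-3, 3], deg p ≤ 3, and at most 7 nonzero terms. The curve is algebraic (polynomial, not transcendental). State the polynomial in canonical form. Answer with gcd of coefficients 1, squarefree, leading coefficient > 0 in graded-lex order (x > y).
(a) Degree: a generic line meets the curve in up to 3 points, so deg p = 3.
(b) Against the integer gridlines: it meets the y-axis at y = -1 (among the integer gridlines).
(c) Matching integer coefficients to the picture gives p.

2*x^3 - 2*x^2*y + y^3 - 2*y^2 + 3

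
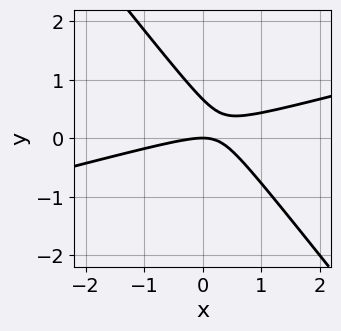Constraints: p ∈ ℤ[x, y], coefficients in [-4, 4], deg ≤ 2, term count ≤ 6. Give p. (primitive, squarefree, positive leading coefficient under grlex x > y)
x^2 - 3*x*y - 3*y^2 + 2*y

1. deg p = 2. A generic line meets the curve in up to 2 points.
2. Observable constraints: it crosses the x-axis at the gridline x = 0; it crosses the y-axis at the gridline y = 0.
3. Fitting integer coefficients to these (and the overall shape) gives p.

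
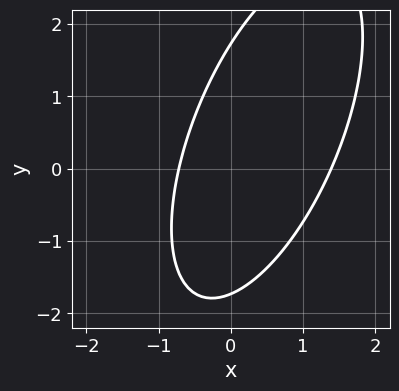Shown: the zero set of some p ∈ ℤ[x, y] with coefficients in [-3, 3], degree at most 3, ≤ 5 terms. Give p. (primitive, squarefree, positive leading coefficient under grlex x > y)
1. Degree: a generic line meets the curve in up to 2 points, so deg p = 2.
2. The integer polynomial consistent with all of this is the stated p.

3*x^2 - 2*x*y + y^2 - 2*x - 3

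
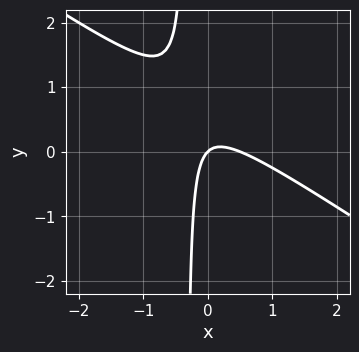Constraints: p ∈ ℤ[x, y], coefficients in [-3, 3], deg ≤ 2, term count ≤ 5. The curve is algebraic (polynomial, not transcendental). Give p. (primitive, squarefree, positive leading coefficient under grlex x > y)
1. Degree: no degree-1 curve has this shape, so deg p = 2.
2. Checking where it meets the axes: it meets the x-axis at x = 0 (among the integer gridlines); it crosses the y-axis at the gridline y = 0.
3. The integer polynomial consistent with all of this is the stated p.

2*x^2 + 3*x*y - x + y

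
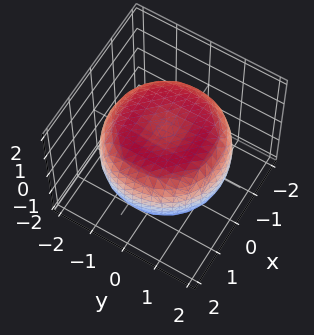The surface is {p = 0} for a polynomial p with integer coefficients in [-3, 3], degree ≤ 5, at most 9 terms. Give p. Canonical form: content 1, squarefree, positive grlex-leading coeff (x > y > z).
1. Degree: the shape is more complex than any degree-3 surface, so deg p = 4.
2. Symmetry: every cross-section ⟂ z is a circle, so x, y appear only via x² + y².
3. Reading off the gridlines: among the integer gridlines, it crosses the z-axis at z ∈ {-1, 1}; a circular section at z = 1 has radius between 1 and 2.
4. Putting this together gives p.

x^4 + 2*x^2*y^2 + y^4 - 2*x^2 - 2*y^2 + 3*z^2 - 3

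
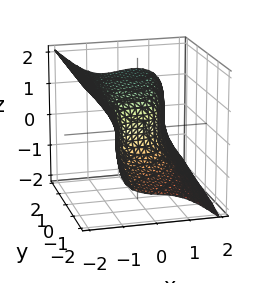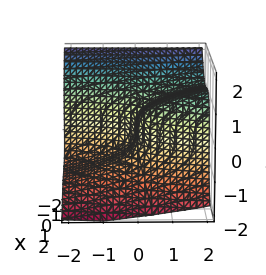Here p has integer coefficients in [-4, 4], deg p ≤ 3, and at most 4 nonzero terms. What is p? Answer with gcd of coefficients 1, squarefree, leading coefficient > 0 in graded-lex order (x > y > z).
3*x^3 + 3*z^3 - x*y - 3*y

1. Degree: a generic line meets the surface in up to 3 points, so deg p = 3.
2. Against the integer gridlines: it meets the y-axis at y = 0 (among the integer gridlines); one x-axis crossing is at x = 0; it meets the z-axis at z = 0 (among the integer gridlines).
3. Matching integer coefficients to the picture gives p.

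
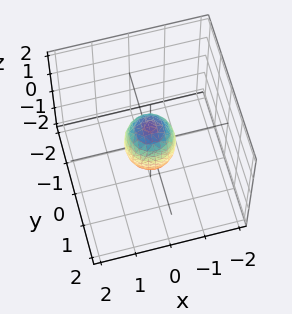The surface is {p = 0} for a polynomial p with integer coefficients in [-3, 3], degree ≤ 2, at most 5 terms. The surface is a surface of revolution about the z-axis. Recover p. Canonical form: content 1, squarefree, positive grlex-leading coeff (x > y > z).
The degree is 2 — no degree-1 surface has this shape.
Symmetry: the z-axis is an axis of rotation, so x and y enter only as x² + y².
Checking where it meets the axes: a circular section at z = 0 has radius between 0 and 1; among the integer gridlines, it crosses the z-axis at z ∈ {-1, 1}.
The integer polynomial consistent with all of this is the stated p.

2*x^2 + 2*y^2 + z^2 - 1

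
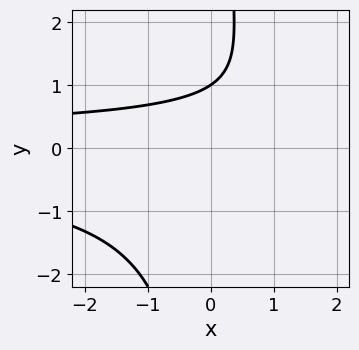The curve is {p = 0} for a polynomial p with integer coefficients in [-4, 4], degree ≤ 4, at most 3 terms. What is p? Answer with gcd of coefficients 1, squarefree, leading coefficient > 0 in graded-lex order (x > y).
1. deg p = 3. A generic line meets the curve in up to 3 points.
2. Checking where it meets the axes: no x-intercept at any integer in the box; one y-axis crossing is at y = 1.
3. The integer polynomial consistent with all of this is the stated p.

2*x*y^2 - 3*y + 3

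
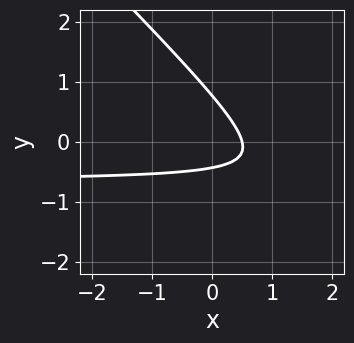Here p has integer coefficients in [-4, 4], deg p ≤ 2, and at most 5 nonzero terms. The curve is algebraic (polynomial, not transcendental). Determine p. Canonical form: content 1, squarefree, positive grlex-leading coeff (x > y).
3*x*y + 3*y^2 + 2*x - y - 1

1. deg p = 2.
2. Putting this together gives p.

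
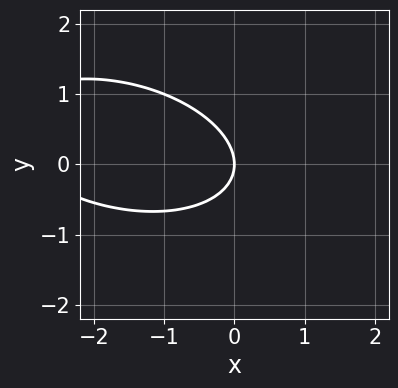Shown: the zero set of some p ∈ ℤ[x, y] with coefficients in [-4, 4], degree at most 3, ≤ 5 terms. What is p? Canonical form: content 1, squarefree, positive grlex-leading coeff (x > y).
First, degree: a generic line meets the curve in up to 2 points, so deg p = 2.
Then, from the visible intercepts: it meets the y-axis at y = 0 (among the integer gridlines); one x-axis crossing is at x = 0.
Finally, assembling these constraints gives the stated polynomial.

x^2 + x*y + 3*y^2 + 3*x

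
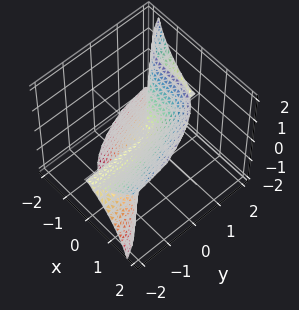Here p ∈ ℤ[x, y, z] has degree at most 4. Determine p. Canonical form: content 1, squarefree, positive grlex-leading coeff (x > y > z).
2*x^3 + 2*y*z^2 - z^3

1. deg p = 3. A generic line meets the surface in up to 3 points.
2. From the axis intercepts and sections: the visible y-axis segment lies entirely on the surface; it crosses the z-axis at the gridline z = 0; it crosses the x-axis at the gridline x = 0.
3. Assembling these constraints gives the stated polynomial.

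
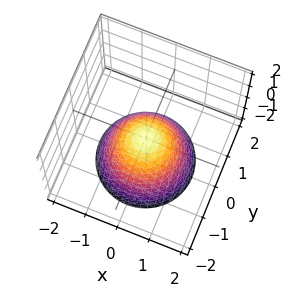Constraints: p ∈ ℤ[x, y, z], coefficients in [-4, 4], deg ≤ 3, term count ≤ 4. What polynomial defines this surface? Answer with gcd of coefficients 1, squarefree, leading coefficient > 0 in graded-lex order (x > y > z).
1. deg p = 2. A paraboloid; a quadric.
2. Symmetries: every cross-section ⟂ z is a circle, so x, y appear only via x² + y².
3. Reading off the gridlines: it crosses the x-axis at the gridline x = 0; one y-axis crossing is at y = 0; it meets the z-axis at z = 0 (among the integer gridlines); a circular section at z = -1 has radius exactly 1.
4. Together with the visible shape, these determine p as stated.

x^2 + y^2 + z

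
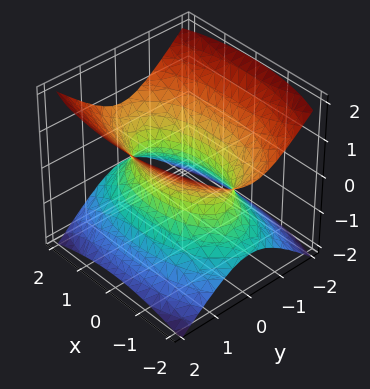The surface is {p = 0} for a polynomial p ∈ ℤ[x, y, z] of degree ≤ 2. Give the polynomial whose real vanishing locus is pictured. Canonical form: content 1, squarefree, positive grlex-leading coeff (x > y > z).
1. The degree is 2 — one connected sheet with a waist; a quadric.
2. Symmetries: mirror symmetry z ↦ −z ⇒ only even powers of z; the y ↦ −y reflection is a symmetry, so y appears only in even powers; mirror symmetry x ↦ −x ⇒ only even powers of x.
3. From the visible intercepts: no z-intercept at any integer in the box.
4. Matching integer coefficients to the picture gives p.

x^2 + 3*y^2 - 3*z^2 - 2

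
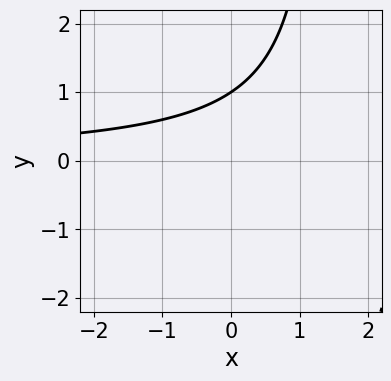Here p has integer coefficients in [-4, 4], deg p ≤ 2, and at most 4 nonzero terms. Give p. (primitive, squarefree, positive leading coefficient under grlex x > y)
Degree: a generic line meets the curve in up to 2 points, so deg p = 2.
Reading off the gridlines: no x-intercept at any integer in the box; it crosses the y-axis at the gridline y = 1.
These observations pin down the coefficients.

2*x*y - 3*y + 3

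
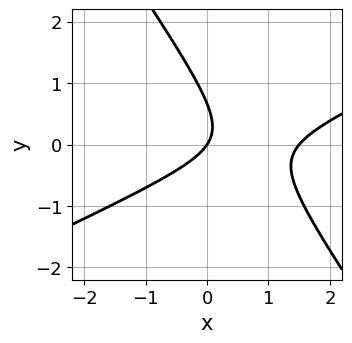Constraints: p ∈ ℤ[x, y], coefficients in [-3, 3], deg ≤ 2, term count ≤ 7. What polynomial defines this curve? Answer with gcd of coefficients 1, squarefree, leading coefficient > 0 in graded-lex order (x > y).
2*x^2 - 3*x*y - 3*y^2 - 3*x + 2*y

(a) deg p = 2. The shape is more complex than any degree-1 curve.
(b) From the axis intercepts and sections: it meets the x-axis at x = 0 (among the integer gridlines); it meets the y-axis at y = 0 (among the integer gridlines).
(c) Solving for integer coefficients yields p as stated.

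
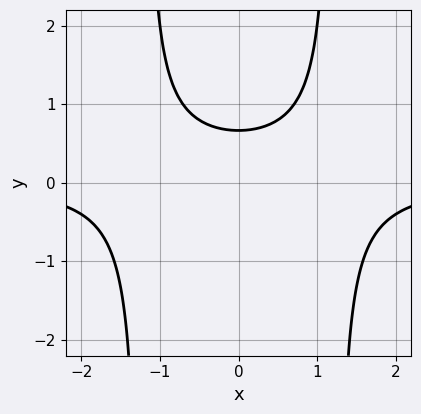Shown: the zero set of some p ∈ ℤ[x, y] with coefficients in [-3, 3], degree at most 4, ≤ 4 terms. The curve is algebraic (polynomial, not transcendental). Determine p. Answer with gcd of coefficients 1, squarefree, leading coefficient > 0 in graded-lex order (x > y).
1. The degree is 3 — a generic line meets the curve in up to 3 points.
2. Symmetries: mirror symmetry x ↦ −x ⇒ only even powers of x.
3. From the visible intercepts: it misses every integer gridline on the x-axis.
4. Matching integer coefficients to the picture gives p.

2*x^2*y - 3*y + 2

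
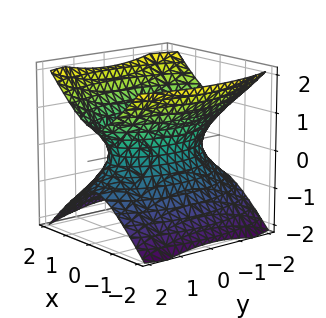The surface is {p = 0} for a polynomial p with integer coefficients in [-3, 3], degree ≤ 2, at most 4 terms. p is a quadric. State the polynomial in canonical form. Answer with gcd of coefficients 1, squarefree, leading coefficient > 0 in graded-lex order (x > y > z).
3*x^2 + y^2 - 3*z^2 - 2

Degree: one connected sheet with a waist; a quadric, so deg p = 2.
Symmetries: mirror symmetry x ↦ −x ⇒ only even powers of x; mirror symmetry y ↦ −y ⇒ only even powers of y; it's symmetric under z → −z, forcing even powers of z.
Checking where it meets the axes: no z-intercept at any integer in the box.
These observations pin down the coefficients.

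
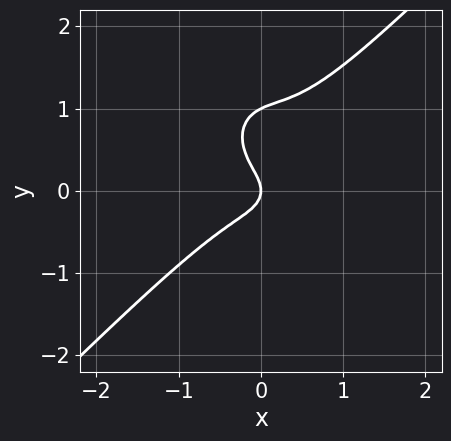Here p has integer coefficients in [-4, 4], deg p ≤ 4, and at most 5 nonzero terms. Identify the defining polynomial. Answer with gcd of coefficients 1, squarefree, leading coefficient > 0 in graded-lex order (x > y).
3*x^3 - x^2*y - 2*y^3 + 2*y^2 + x

1. The degree is 3 — the shape is more complex than any degree-2 curve.
2. Against the integer gridlines: among the integer gridlines, it crosses the y-axis at y ∈ {0, 1}; it meets the x-axis at x = 0 (among the integer gridlines).
3. Assembling these constraints gives the stated polynomial.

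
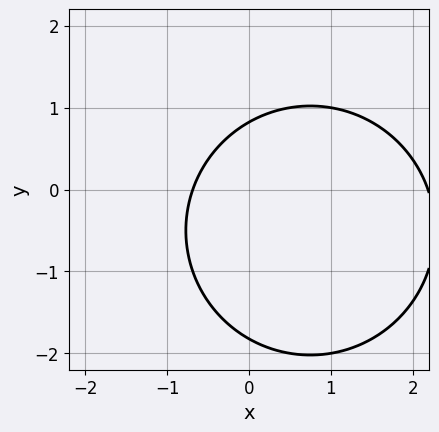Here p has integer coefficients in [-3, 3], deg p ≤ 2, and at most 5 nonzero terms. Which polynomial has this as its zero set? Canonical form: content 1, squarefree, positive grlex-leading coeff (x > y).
First, deg p = 2.
Finally, solving for integer coefficients yields p as stated.

2*x^2 + 2*y^2 - 3*x + 2*y - 3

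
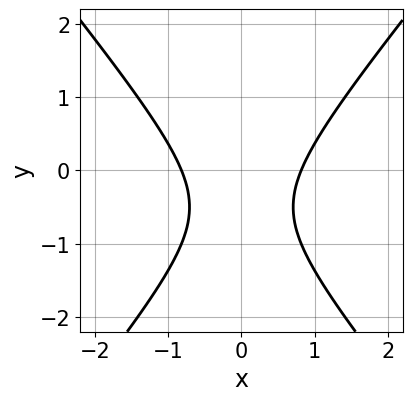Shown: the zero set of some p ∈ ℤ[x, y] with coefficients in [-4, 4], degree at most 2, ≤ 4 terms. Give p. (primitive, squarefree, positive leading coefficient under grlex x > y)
3*x^2 - 2*y^2 - 2*y - 2

Degree: the shape is more complex than any degree-1 curve, so deg p = 2.
Symmetries: it's symmetric under x → −x, forcing even powers of x.
Checking where it meets the axes: the curve avoids every integer y-axis point in the box.
These observations pin down the coefficients.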